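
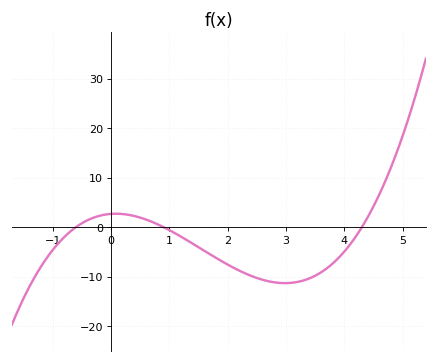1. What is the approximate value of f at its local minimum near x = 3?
-11.3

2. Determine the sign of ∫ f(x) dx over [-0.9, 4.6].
negative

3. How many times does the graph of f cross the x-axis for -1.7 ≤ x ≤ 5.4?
3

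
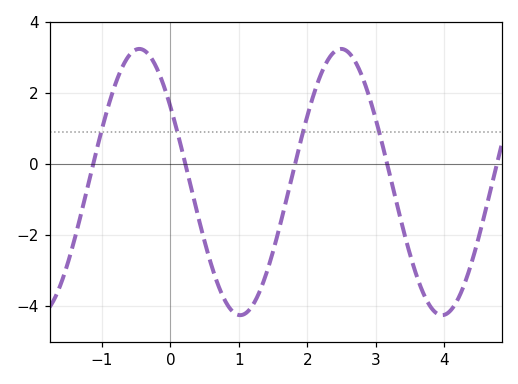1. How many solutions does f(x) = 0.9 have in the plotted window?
4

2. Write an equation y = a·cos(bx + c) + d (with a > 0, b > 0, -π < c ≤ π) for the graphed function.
y = 3.76cos(2.1x + 0.97) - 0.51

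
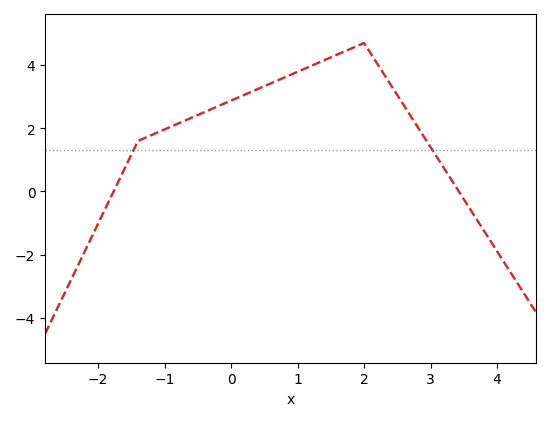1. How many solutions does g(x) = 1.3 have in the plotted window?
2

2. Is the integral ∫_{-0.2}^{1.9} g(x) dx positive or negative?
positive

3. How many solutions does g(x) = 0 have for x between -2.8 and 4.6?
2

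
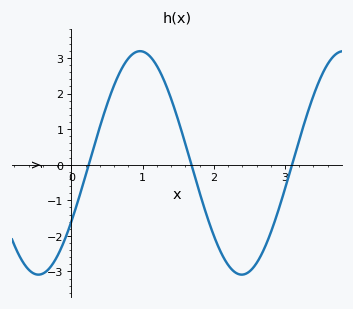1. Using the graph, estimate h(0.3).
0.4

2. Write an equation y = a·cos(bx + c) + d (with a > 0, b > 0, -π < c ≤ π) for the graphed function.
y = 3.14cos(2.2x - 2.1) + 0.05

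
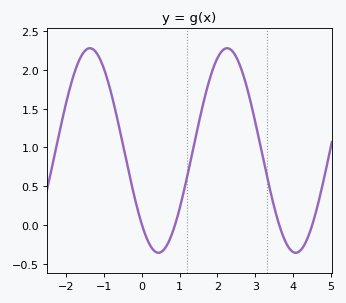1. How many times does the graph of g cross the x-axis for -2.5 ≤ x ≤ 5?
4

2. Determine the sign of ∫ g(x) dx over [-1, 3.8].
positive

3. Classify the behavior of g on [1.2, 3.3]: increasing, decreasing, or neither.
neither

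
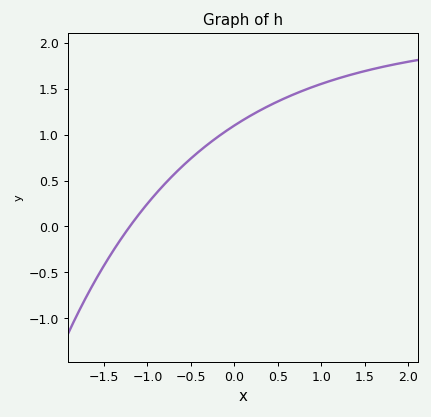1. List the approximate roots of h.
-1.2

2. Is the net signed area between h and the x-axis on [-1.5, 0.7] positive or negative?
positive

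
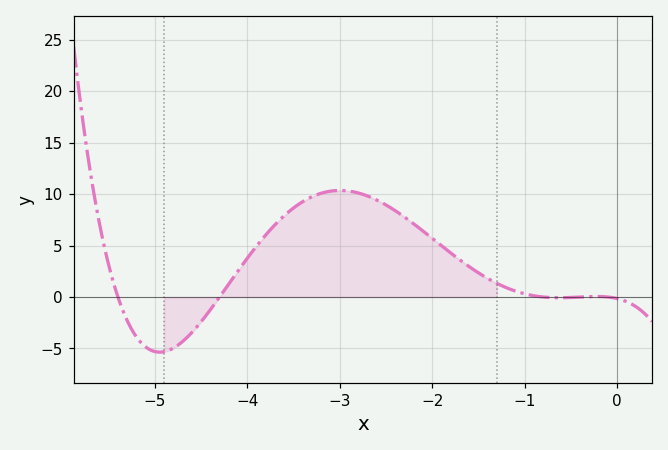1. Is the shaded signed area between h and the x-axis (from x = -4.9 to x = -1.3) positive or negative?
positive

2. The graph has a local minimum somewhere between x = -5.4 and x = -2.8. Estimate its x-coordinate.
-4.95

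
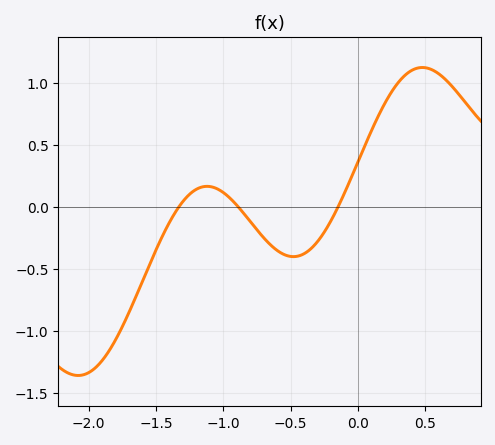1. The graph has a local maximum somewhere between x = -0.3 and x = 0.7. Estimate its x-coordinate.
0.479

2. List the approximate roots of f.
-1.33, -0.89, -0.146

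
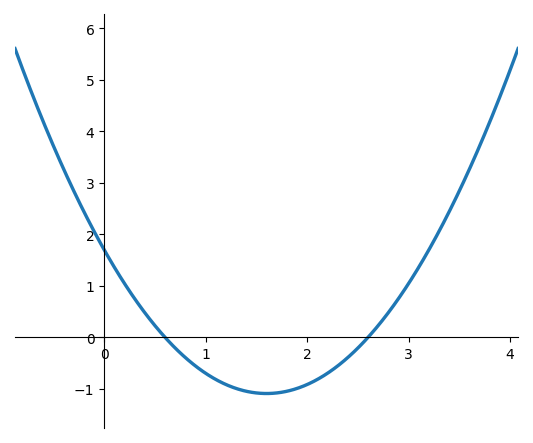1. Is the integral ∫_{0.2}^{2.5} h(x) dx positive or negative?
negative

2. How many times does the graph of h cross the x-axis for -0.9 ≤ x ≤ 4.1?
2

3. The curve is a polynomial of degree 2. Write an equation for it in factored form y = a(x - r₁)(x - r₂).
y = 1.09(x - 0.6)(x - 2.6)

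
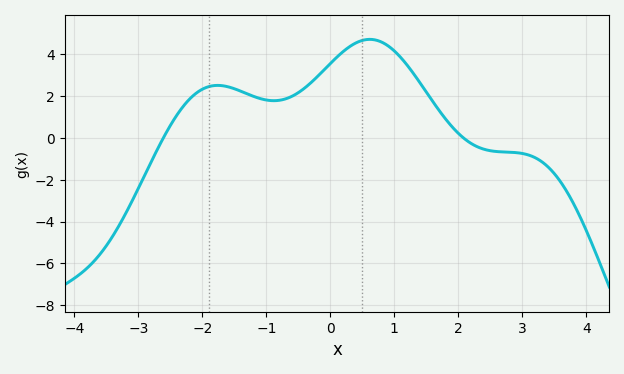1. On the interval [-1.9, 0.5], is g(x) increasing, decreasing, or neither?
neither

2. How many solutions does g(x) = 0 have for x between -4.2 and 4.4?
2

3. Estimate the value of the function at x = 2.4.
-0.539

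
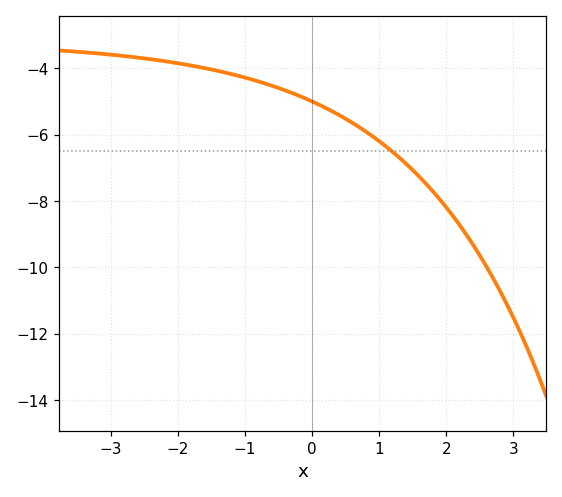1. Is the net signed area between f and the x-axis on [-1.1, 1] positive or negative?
negative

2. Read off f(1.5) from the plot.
-7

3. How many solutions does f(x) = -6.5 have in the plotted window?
1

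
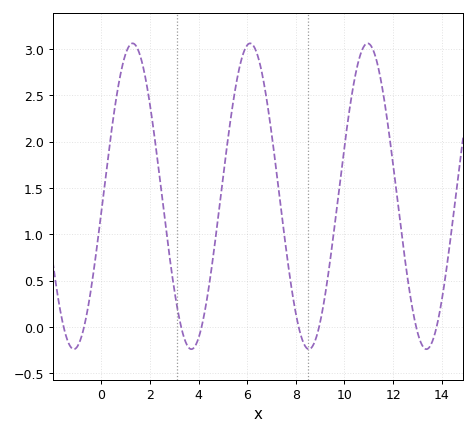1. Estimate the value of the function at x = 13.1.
-0.14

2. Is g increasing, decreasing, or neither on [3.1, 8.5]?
neither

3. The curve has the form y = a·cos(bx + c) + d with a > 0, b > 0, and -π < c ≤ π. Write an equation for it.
y = 1.65cos(1.3x - 1.67) + 1.41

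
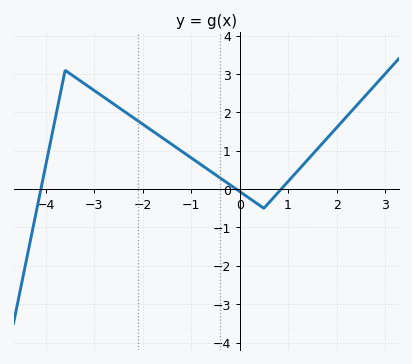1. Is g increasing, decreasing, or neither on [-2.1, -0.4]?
decreasing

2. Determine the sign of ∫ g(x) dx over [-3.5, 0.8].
positive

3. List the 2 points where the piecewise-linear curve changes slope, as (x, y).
(-3.6, 3.1); (0.5, -0.5)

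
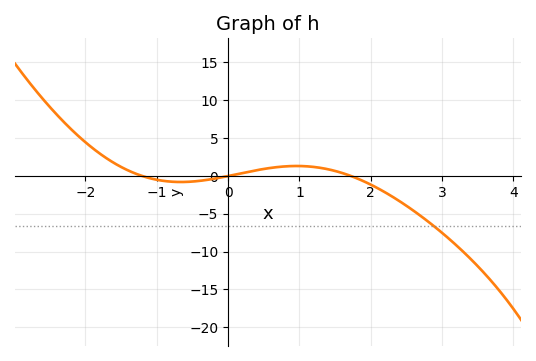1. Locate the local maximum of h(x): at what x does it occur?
1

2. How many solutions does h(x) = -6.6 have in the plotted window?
1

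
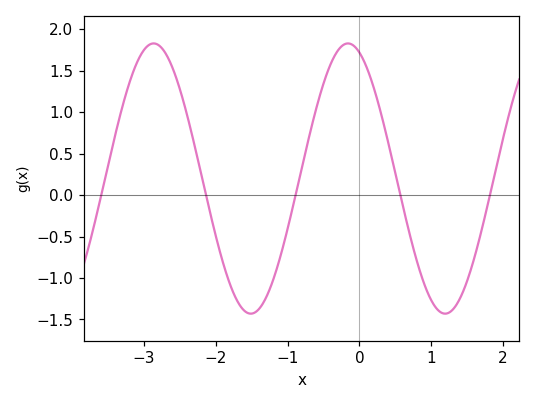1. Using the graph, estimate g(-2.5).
1.25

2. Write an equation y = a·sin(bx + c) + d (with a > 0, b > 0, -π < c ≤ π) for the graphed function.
y = 1.63sin(2.3x + 1.9) + 0.2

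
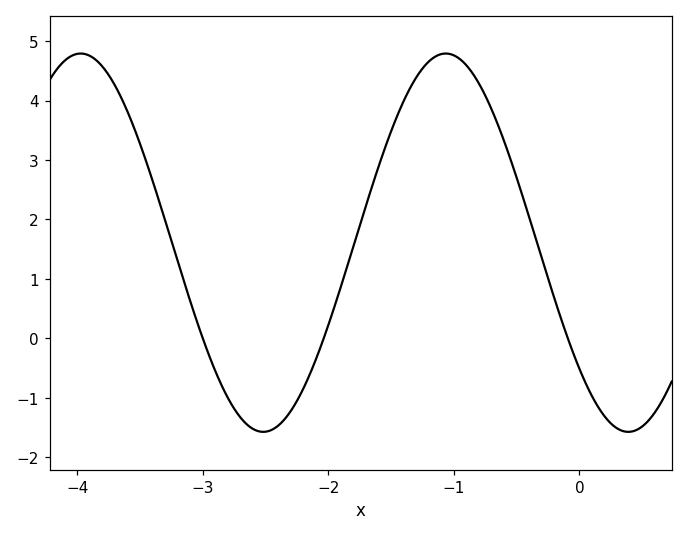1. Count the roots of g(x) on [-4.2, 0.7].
3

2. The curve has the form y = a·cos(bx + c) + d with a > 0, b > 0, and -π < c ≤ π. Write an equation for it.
y = 3.18cos(2.2x + 2.3) + 1.61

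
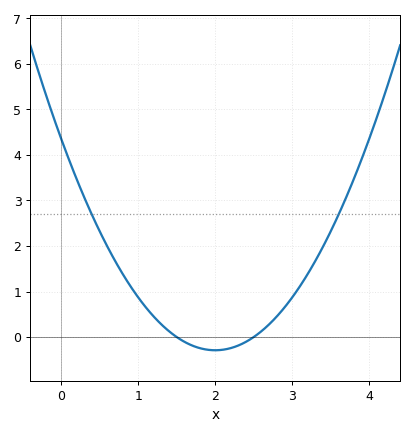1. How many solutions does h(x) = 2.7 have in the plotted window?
2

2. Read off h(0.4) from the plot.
2.68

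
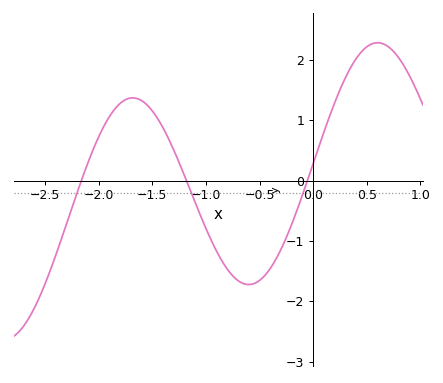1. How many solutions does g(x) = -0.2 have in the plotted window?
3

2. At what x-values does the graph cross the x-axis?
-2.16, -1.18, -0.053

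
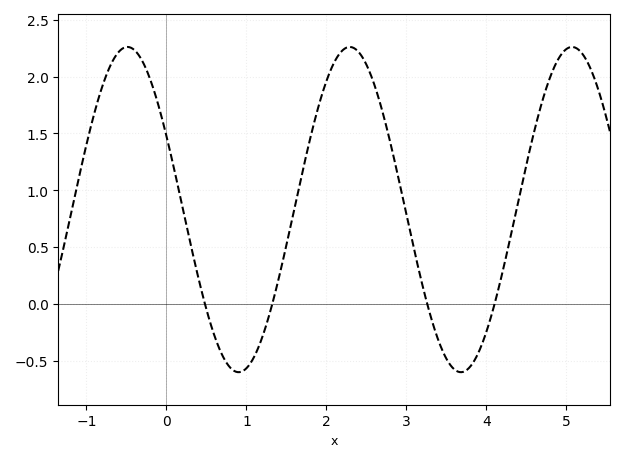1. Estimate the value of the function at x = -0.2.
1.95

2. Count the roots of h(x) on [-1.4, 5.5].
4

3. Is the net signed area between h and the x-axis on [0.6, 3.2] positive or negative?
positive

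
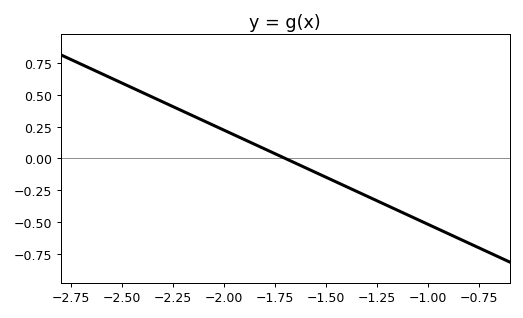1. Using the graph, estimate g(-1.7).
0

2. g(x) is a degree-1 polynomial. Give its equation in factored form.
y = -0.74(x + 1.7)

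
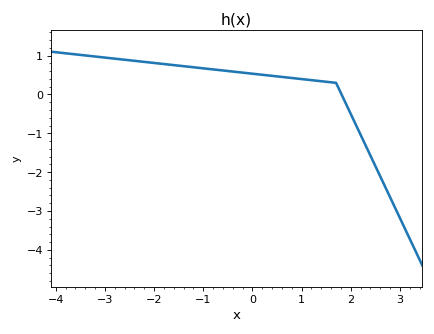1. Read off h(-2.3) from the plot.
0.851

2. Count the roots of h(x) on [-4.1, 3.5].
1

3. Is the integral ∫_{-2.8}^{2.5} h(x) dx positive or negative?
positive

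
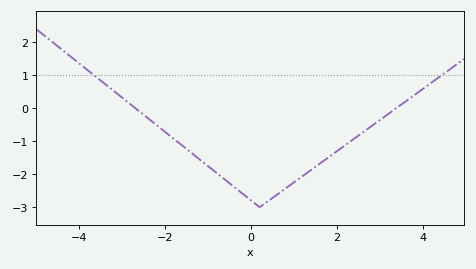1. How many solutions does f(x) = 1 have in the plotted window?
2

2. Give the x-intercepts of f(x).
-2.69, 3.38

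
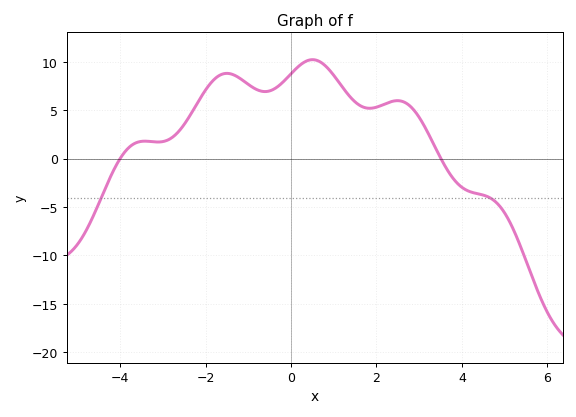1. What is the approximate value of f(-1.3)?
8.55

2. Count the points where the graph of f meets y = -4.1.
2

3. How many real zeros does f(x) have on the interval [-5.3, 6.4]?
2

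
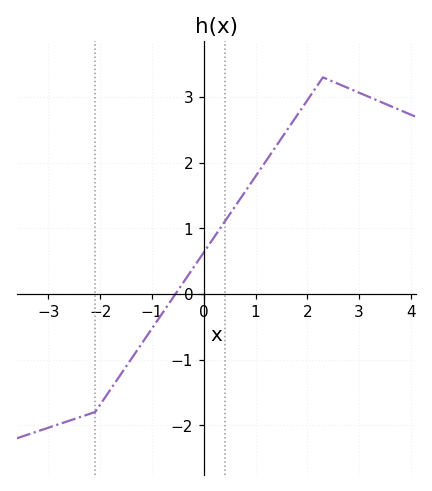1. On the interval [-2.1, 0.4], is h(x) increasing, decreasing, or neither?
increasing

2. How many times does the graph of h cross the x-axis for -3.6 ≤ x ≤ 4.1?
1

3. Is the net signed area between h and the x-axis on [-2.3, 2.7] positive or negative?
positive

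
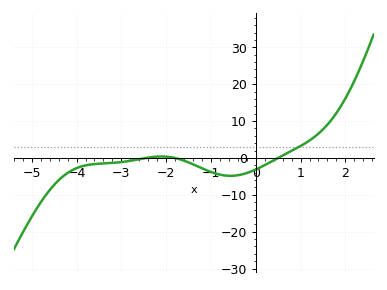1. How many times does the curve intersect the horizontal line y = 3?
1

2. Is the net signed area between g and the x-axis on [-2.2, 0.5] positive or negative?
negative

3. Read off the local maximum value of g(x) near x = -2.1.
0.376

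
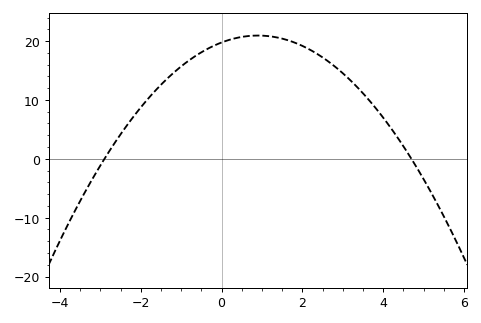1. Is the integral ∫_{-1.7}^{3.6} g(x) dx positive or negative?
positive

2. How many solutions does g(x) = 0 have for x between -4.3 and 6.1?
2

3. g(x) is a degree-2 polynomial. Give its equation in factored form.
y = -1.45(x + 2.9)(x - 4.7)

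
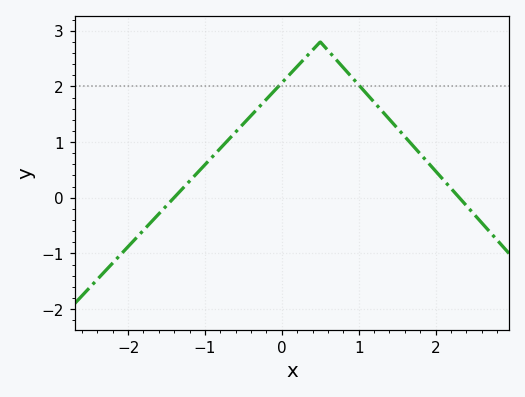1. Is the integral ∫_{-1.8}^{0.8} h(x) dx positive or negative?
positive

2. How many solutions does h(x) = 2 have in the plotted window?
2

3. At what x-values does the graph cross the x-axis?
-1.4, 2.31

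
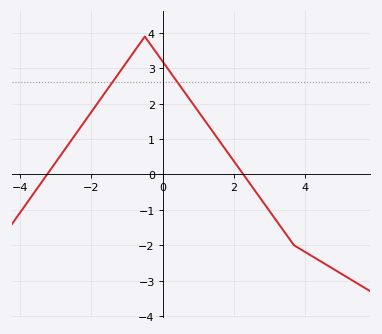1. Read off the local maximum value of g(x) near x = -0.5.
3.9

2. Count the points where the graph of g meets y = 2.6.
2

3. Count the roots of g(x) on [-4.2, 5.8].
2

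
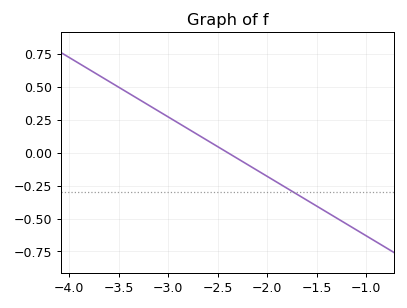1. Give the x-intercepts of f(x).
-2.4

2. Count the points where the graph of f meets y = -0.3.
1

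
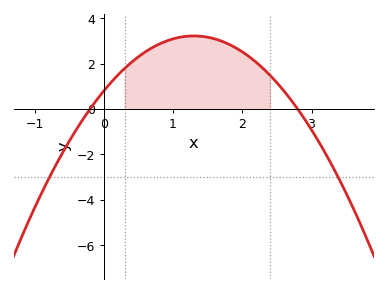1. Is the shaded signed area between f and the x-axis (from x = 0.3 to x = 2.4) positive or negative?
positive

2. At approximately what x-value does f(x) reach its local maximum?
1.3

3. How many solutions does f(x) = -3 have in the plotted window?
2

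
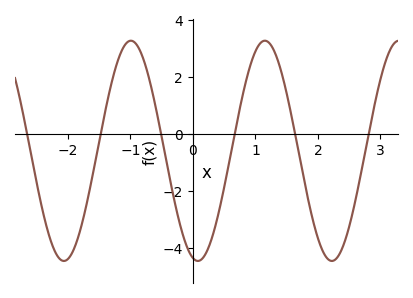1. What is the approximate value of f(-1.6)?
-1.39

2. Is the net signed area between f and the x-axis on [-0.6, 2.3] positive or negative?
negative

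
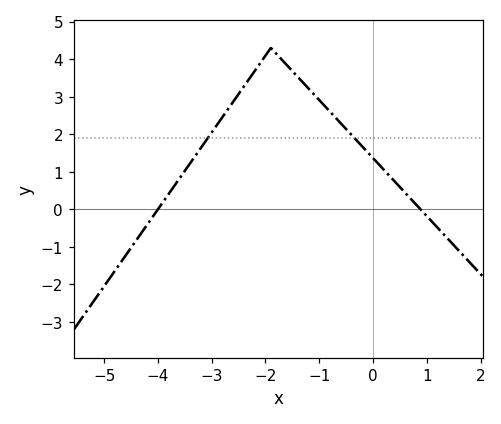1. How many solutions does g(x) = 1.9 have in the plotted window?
2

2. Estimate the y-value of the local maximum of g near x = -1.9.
4.3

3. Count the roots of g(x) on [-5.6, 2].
2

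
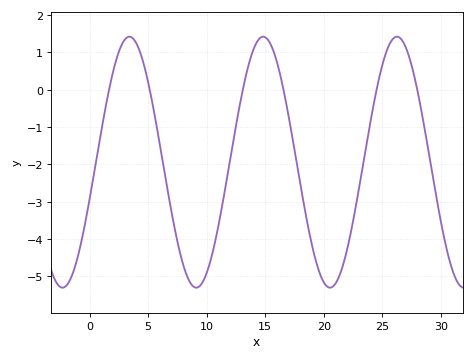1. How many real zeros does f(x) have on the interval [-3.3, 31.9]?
6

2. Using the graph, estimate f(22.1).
-4.1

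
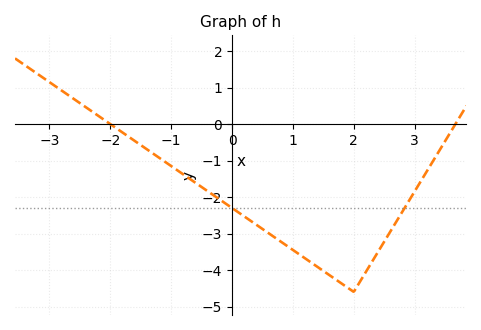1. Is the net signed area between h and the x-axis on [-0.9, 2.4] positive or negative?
negative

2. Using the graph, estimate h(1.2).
-3.68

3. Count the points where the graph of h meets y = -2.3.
2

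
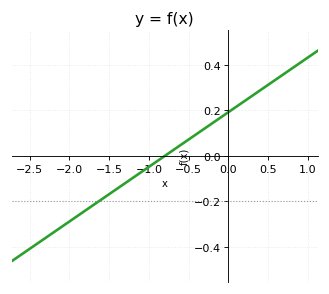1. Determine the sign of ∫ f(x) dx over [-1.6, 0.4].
positive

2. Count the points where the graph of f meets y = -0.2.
1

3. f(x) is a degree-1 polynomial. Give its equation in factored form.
y = 0.24(x + 0.8)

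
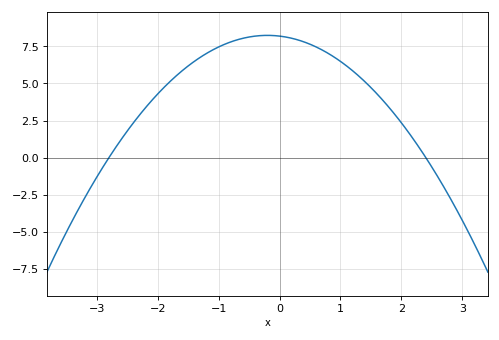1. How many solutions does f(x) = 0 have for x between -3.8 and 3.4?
2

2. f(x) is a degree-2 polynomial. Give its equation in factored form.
y = -1.22(x + 2.8)(x - 2.4)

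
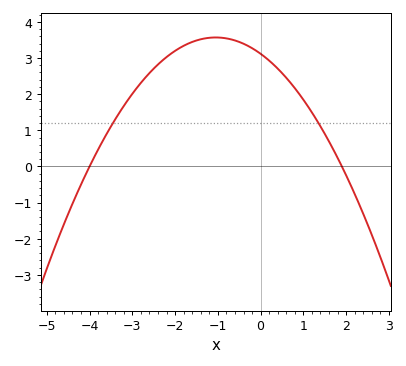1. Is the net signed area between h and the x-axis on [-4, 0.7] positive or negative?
positive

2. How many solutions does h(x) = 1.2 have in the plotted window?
2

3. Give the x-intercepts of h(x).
-4, 1.8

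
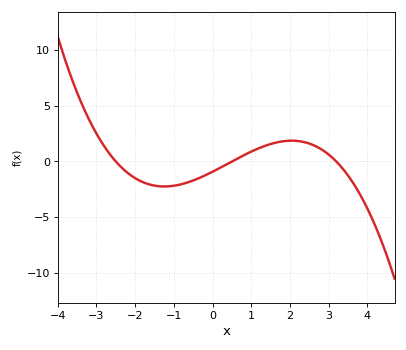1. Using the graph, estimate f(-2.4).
-0.374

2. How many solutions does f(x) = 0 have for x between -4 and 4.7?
3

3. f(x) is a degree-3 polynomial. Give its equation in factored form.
y = -0.23(x + 2.5)(x - 0.5)(x - 3.2)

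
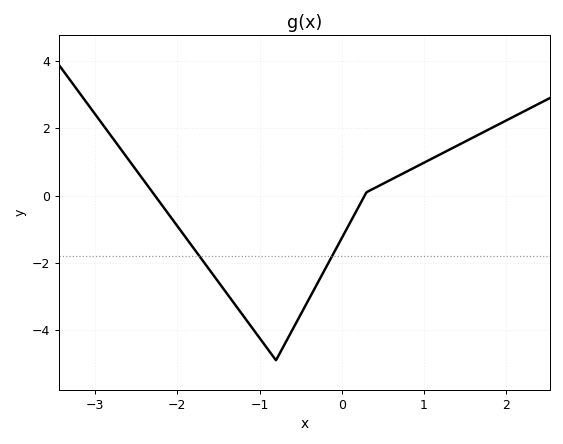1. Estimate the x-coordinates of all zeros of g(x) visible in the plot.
-2.3, 0.3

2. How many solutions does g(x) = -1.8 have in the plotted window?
2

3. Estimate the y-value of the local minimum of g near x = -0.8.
-4.8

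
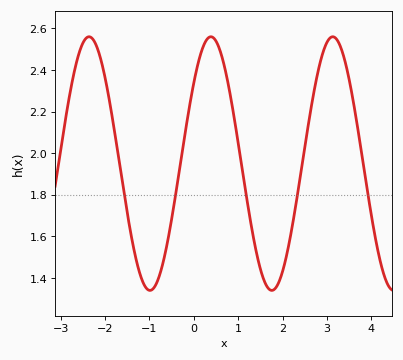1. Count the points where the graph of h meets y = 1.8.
5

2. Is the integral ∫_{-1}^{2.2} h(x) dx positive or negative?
positive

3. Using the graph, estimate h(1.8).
1.34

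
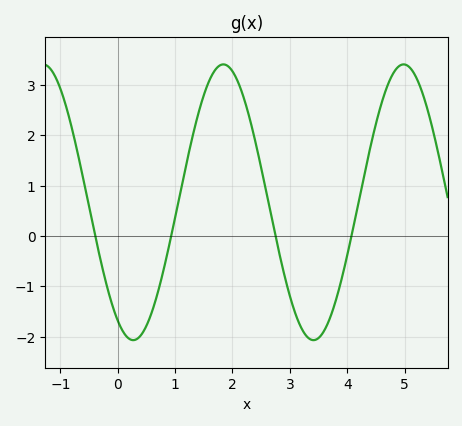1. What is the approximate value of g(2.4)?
1.87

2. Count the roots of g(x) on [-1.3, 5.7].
4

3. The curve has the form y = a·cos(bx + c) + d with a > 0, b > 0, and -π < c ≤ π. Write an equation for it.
y = 2.74cos(2x + 2.6) + 0.67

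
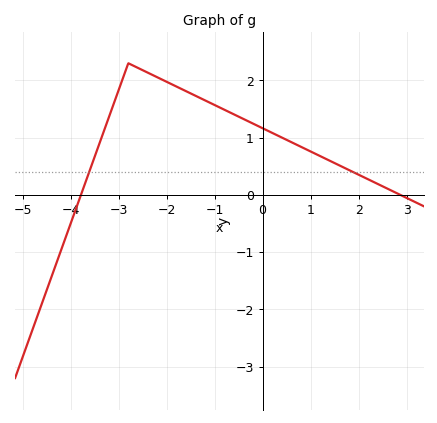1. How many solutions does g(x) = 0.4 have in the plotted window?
2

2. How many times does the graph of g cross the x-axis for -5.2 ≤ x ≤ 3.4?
2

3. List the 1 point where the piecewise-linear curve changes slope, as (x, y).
(-2.8, 2.3)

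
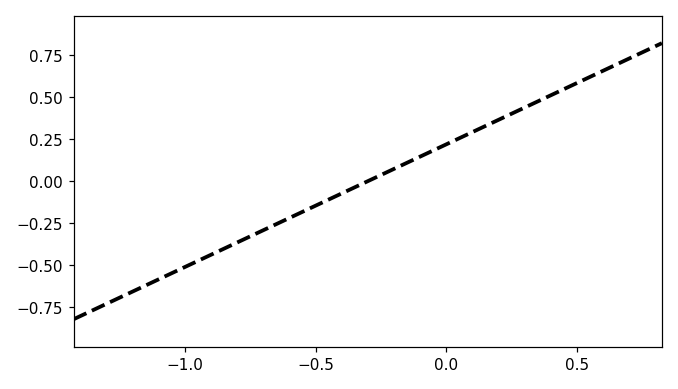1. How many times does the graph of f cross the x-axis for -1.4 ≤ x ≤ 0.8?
1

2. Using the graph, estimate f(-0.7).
-0.292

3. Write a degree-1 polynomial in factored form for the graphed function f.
y = 0.73(x + 0.3)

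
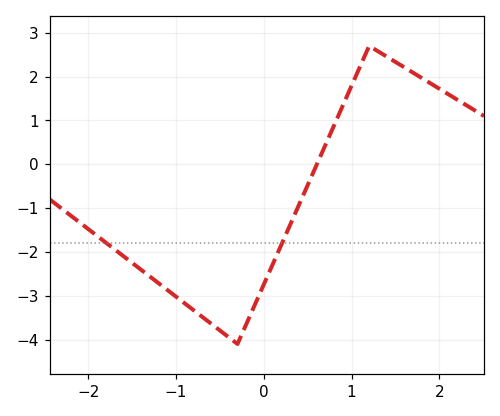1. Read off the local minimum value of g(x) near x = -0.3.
-4.1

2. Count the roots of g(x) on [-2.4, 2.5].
1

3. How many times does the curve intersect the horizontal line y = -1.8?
2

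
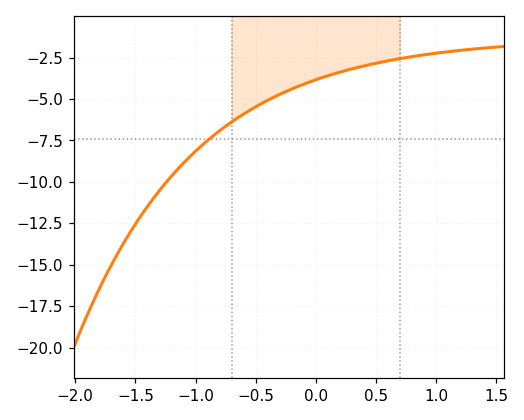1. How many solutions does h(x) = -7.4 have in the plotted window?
1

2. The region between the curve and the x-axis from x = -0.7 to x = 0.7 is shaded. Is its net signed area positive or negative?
negative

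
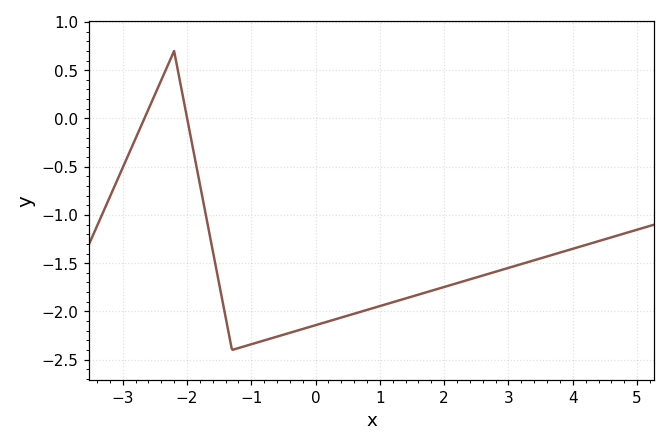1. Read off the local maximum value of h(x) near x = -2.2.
0.7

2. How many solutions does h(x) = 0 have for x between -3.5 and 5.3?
2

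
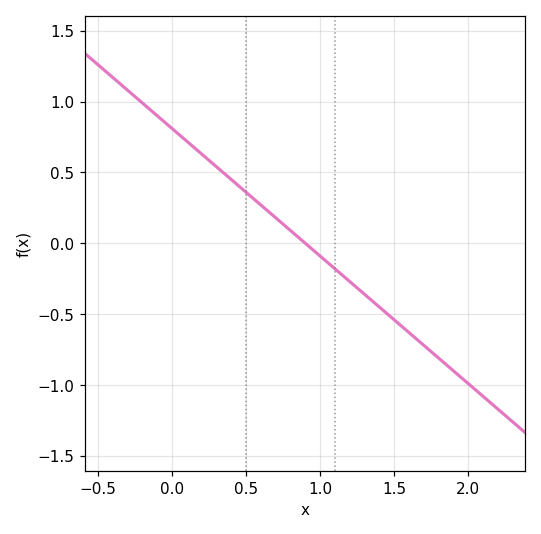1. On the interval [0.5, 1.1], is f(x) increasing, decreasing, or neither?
decreasing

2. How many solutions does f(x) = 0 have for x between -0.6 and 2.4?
1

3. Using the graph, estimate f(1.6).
-0.63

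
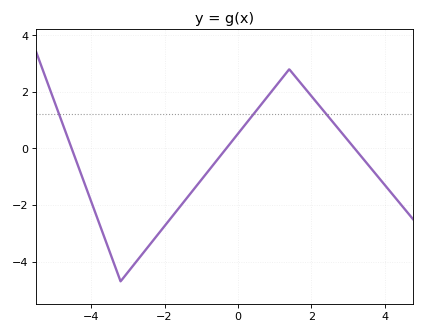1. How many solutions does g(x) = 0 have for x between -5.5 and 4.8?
3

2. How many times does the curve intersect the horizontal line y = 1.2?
3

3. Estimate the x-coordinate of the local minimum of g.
-3.2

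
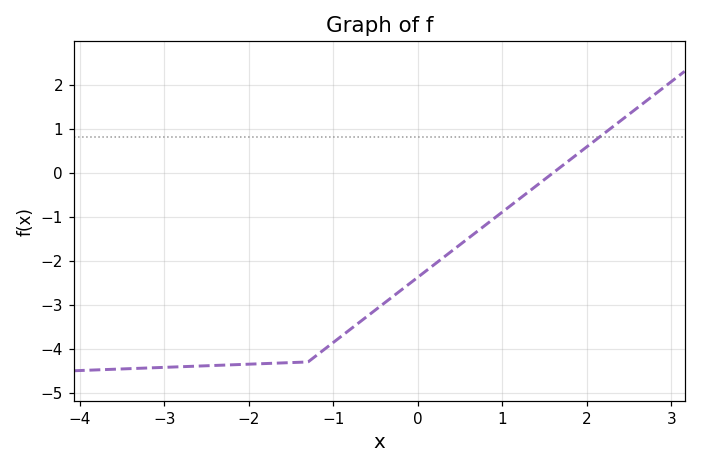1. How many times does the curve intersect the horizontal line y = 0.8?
1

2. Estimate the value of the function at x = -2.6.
-4.4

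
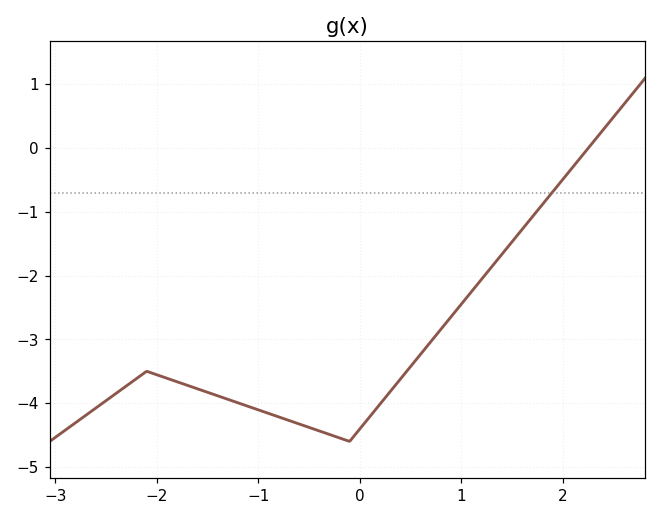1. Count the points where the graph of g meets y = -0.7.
1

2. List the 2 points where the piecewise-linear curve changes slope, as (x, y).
(-2.1, -3.5); (-0.1, -4.6)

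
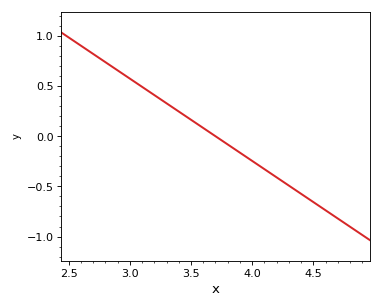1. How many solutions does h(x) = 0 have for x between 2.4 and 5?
1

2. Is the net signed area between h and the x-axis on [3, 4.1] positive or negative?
positive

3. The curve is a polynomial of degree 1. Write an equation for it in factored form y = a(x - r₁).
y = -0.82(x - 3.7)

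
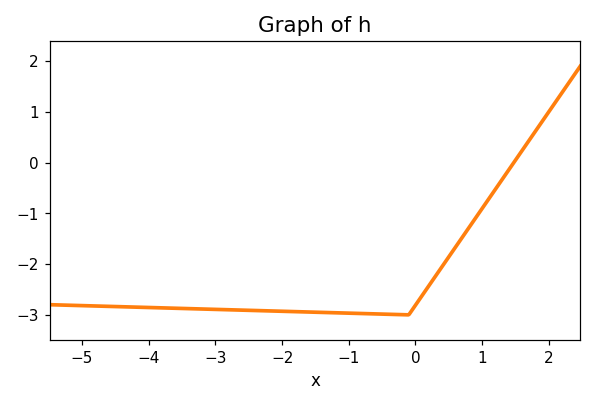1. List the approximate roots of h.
1.47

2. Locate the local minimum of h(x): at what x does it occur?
-0.103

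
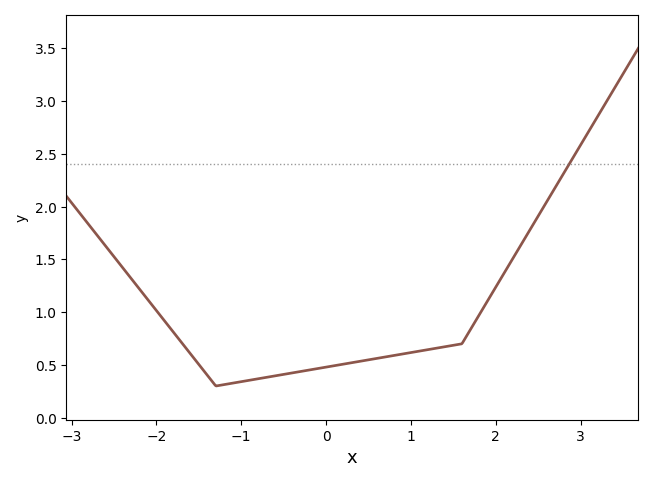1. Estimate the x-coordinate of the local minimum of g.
-1.3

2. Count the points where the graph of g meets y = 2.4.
1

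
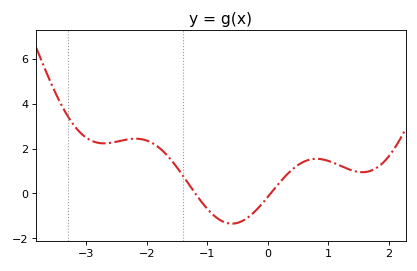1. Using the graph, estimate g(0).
-0.162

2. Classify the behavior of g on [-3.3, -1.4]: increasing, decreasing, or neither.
neither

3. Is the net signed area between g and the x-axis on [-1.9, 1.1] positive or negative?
positive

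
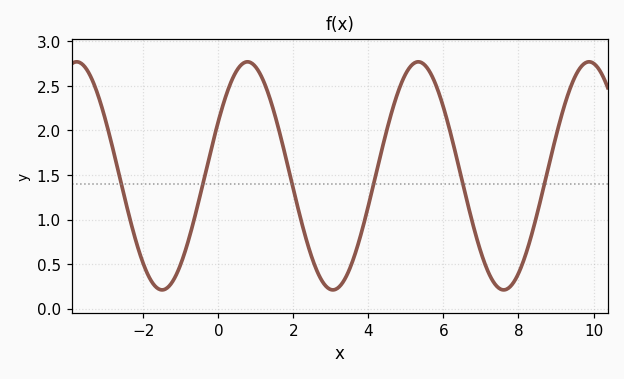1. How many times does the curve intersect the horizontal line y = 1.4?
6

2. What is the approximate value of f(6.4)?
1.6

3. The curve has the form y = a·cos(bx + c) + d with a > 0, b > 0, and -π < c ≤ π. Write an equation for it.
y = 1.28cos(1.4x - 1.1) + 1.49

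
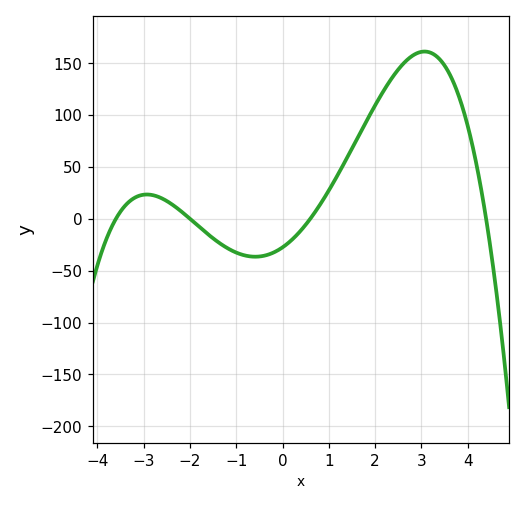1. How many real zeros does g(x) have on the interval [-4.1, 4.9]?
4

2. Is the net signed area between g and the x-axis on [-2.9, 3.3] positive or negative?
positive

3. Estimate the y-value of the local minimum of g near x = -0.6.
-36.5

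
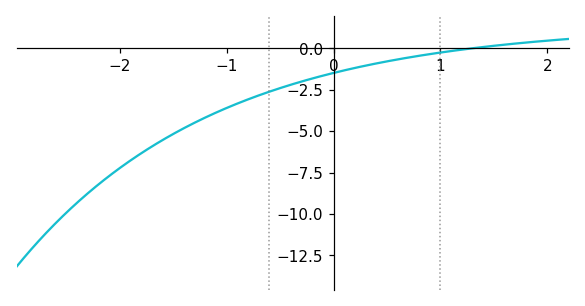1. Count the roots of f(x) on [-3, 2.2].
1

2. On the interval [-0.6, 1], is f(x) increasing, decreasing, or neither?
increasing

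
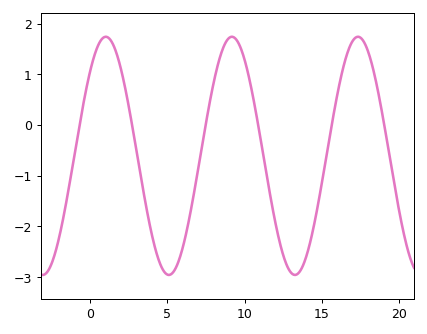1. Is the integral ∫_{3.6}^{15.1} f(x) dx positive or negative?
negative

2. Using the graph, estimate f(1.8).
1.32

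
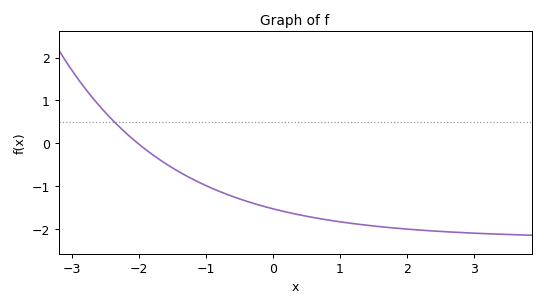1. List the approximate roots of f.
-2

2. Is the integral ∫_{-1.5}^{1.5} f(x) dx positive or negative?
negative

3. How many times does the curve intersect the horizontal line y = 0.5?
1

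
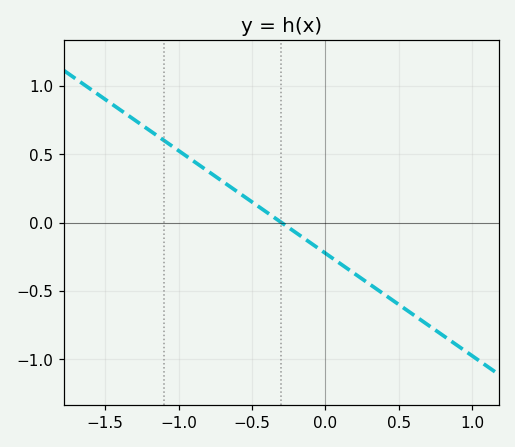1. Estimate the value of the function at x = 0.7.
-0.75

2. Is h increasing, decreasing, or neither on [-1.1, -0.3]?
decreasing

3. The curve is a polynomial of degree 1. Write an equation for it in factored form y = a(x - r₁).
y = -0.75(x + 0.3)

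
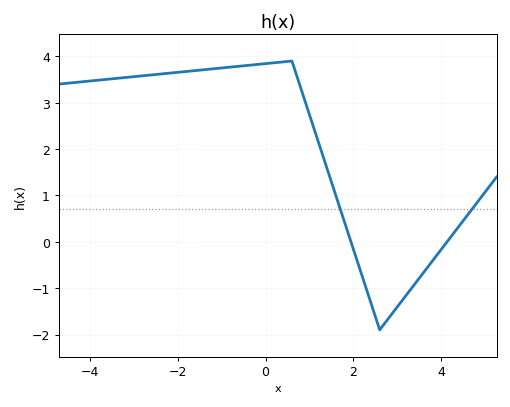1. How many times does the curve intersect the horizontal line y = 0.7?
2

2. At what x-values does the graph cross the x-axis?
2, 4.2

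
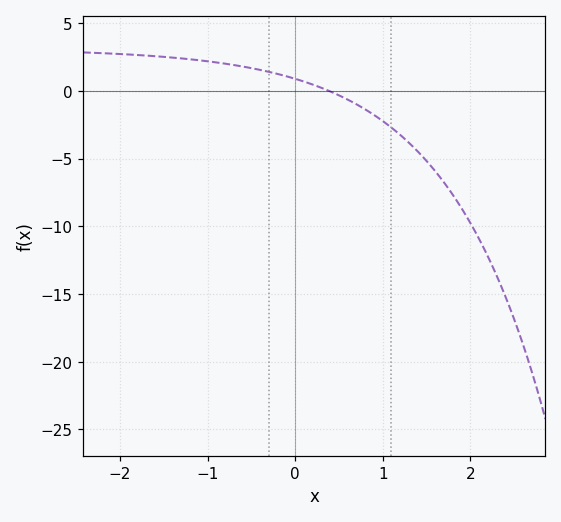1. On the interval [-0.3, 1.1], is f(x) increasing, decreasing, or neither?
decreasing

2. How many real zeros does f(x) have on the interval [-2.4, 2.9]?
1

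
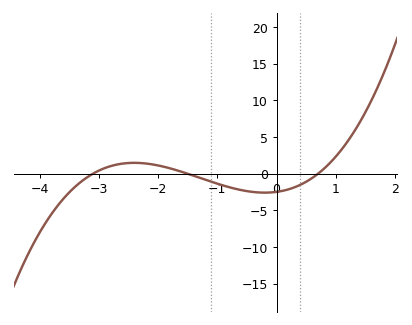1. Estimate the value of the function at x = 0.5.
-1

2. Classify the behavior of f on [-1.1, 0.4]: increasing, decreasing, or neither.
neither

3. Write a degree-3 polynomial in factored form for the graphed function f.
y = 0.76(x + 3.1)(x + 1.5)(x - 0.7)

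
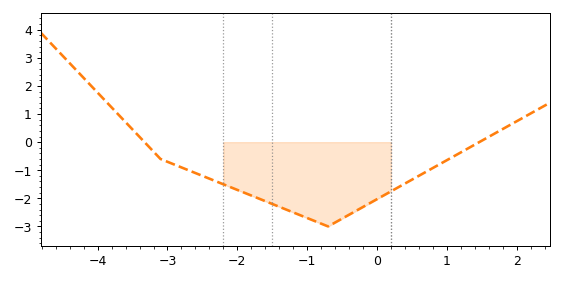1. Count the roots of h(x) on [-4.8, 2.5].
2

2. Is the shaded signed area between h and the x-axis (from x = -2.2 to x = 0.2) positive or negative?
negative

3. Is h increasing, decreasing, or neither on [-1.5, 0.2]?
neither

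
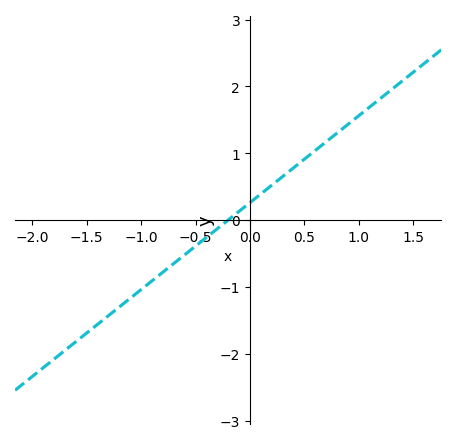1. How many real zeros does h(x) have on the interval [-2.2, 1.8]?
1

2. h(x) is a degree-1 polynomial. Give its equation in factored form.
y = 1.3(x + 0.2)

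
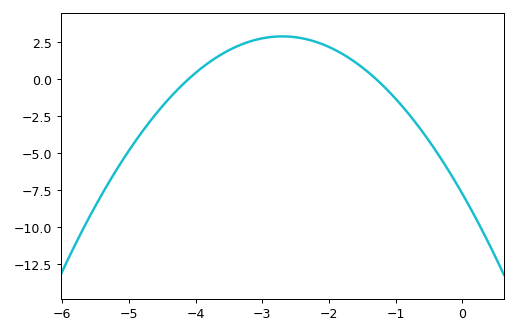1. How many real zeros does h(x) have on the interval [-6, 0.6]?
2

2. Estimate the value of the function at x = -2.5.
2.8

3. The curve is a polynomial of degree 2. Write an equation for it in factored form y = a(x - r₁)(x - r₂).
y = -1.46(x + 4.1)(x + 1.3)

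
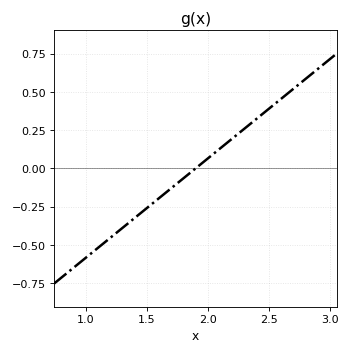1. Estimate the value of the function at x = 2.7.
0.52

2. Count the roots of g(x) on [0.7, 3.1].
1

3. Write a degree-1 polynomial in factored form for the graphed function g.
y = 0.65(x - 1.9)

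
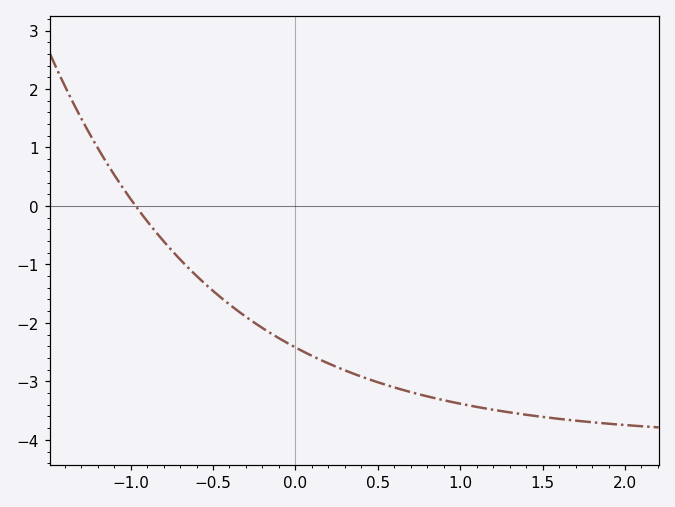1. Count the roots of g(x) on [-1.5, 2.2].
1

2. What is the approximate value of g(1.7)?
-3.7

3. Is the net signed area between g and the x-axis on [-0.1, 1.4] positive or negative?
negative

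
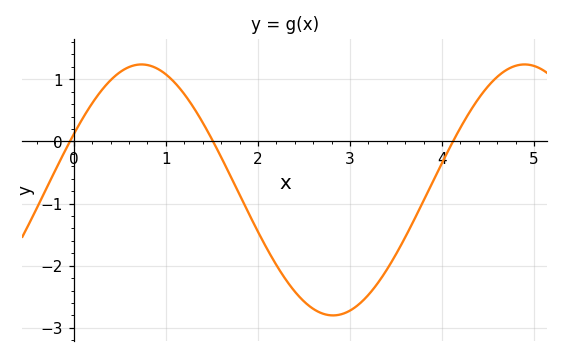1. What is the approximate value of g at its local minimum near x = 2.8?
-2.8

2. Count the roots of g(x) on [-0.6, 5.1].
3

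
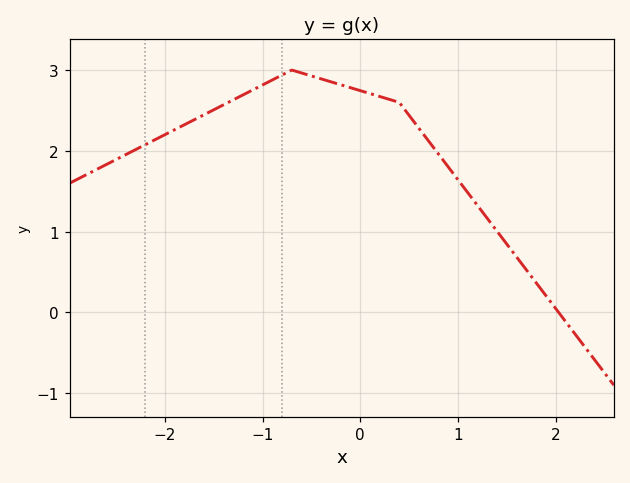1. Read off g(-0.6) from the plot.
3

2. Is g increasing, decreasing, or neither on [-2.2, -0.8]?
increasing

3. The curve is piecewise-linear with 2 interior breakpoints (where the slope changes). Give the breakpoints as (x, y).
(-0.7, 3); (0.4, 2.6)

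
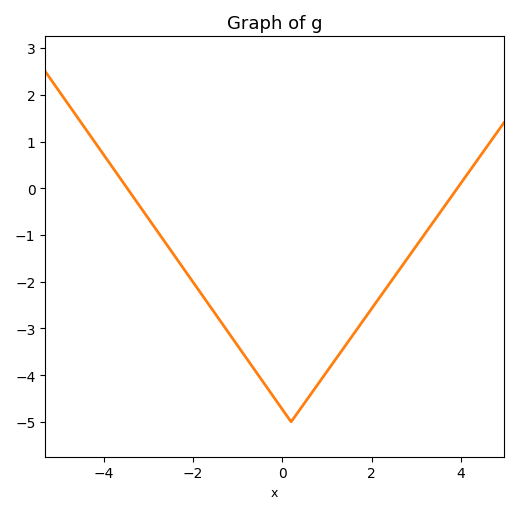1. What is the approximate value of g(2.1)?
-2.4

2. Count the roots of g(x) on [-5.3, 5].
2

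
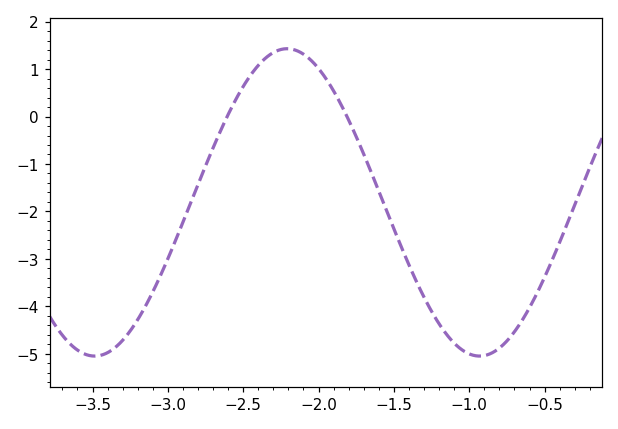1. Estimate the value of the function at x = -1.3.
-3.8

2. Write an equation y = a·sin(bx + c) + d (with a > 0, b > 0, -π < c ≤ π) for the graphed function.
y = 3.24sin(2.5x + 0.72) - 1.81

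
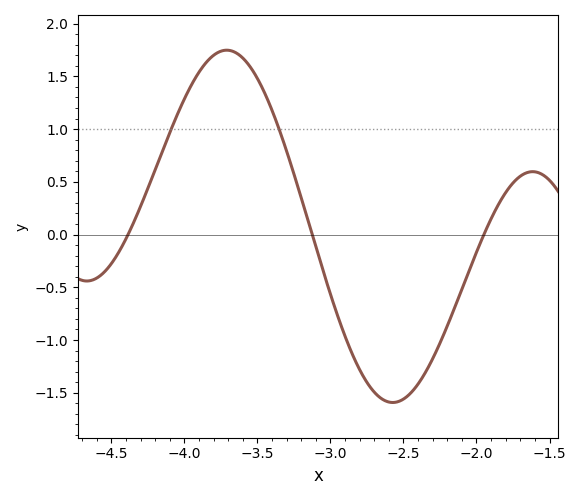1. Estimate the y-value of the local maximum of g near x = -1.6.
0.596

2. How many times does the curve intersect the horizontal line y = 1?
2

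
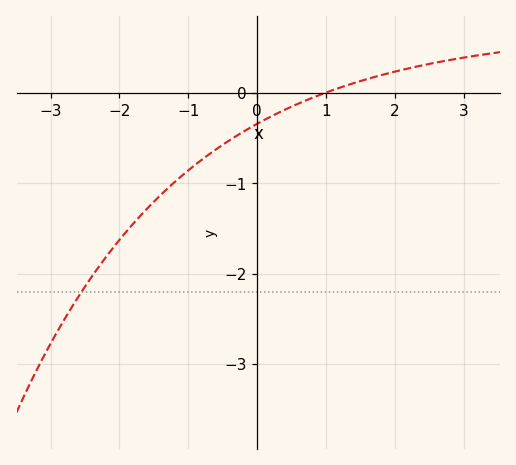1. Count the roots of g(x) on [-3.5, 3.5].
1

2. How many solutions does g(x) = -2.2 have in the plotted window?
1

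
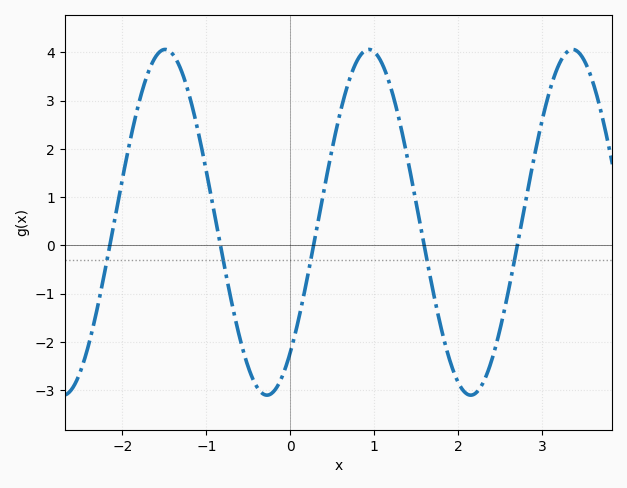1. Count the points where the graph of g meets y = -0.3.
5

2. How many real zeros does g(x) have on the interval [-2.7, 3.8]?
5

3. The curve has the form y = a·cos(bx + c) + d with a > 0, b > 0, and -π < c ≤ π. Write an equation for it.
y = 3.58cos(2.59x - 2.42) + 0.48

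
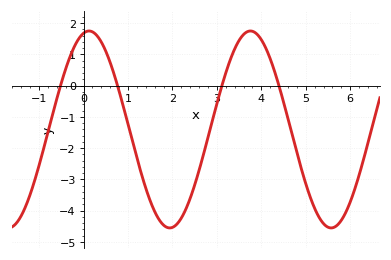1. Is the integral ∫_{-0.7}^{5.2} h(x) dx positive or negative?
negative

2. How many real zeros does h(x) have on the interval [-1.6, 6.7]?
4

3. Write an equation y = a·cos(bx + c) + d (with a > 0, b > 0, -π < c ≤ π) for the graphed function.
y = 3.15cos(1.73x - 0.212) - 1.4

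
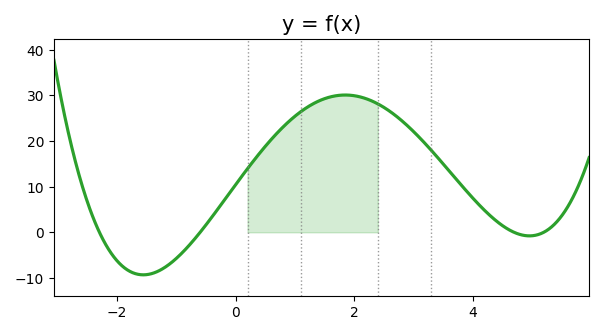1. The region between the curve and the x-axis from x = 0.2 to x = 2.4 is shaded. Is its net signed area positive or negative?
positive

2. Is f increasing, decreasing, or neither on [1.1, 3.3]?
neither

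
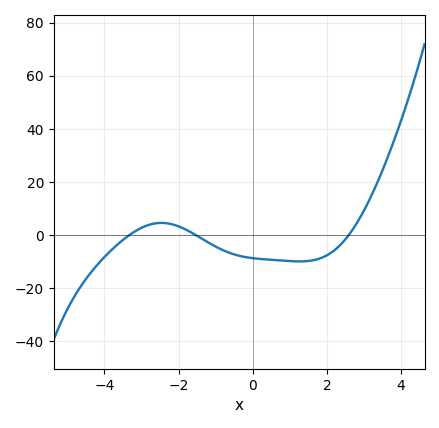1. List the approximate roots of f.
-3.4, -1.6, 2.6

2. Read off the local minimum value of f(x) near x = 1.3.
-10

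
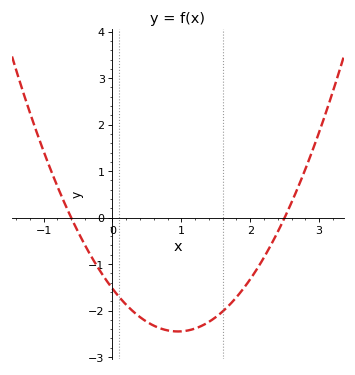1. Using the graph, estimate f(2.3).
-0.592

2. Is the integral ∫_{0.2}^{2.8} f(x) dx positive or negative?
negative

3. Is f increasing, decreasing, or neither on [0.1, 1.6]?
neither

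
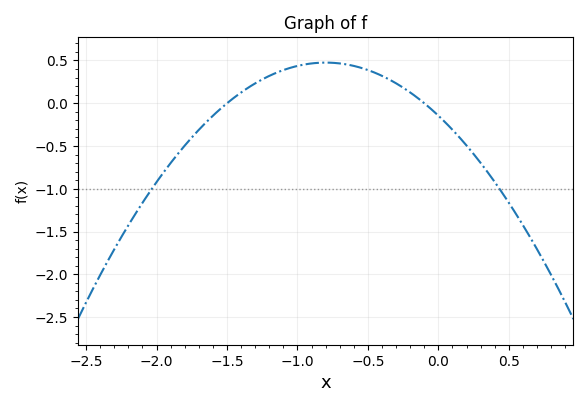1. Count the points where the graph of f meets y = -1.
2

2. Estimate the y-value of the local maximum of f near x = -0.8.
0.475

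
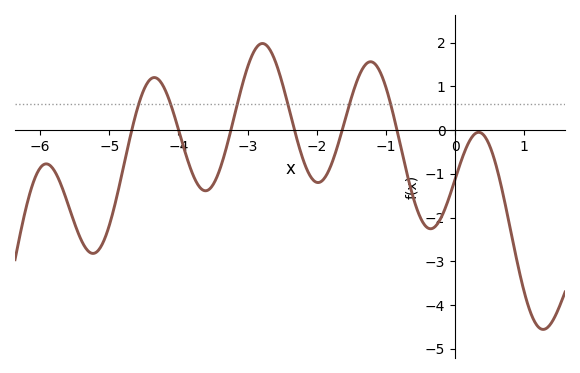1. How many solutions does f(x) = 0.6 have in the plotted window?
6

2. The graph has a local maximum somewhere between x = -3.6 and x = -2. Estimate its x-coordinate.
-2.78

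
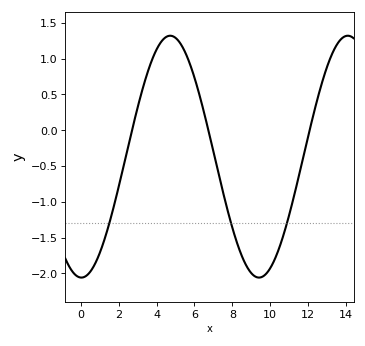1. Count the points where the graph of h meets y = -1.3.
3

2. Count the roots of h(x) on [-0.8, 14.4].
3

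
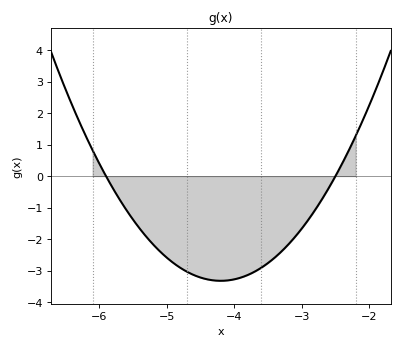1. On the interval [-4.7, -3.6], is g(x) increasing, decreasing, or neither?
neither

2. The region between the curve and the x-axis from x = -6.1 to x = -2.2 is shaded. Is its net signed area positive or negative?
negative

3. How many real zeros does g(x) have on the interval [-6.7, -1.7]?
2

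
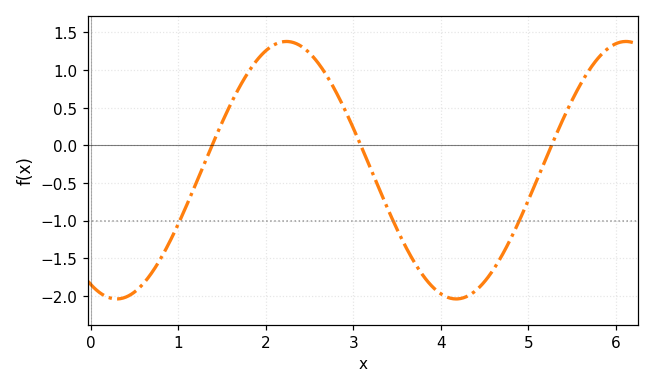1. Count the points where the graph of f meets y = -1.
3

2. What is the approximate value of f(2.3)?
1.37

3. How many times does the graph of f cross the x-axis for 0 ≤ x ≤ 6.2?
3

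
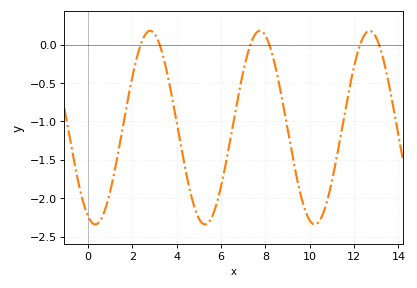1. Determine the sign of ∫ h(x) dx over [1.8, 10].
negative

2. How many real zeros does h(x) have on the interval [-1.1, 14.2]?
6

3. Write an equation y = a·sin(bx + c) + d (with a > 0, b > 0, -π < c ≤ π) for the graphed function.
y = 1.26sin(1.3x - 2) - 1.08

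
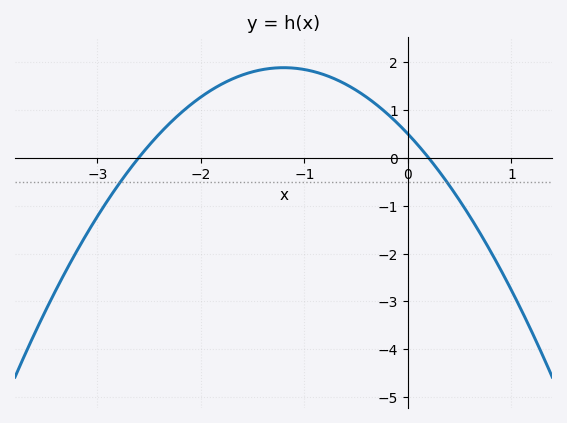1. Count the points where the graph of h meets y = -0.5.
2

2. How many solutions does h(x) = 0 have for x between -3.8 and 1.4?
2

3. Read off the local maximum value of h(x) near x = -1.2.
1.88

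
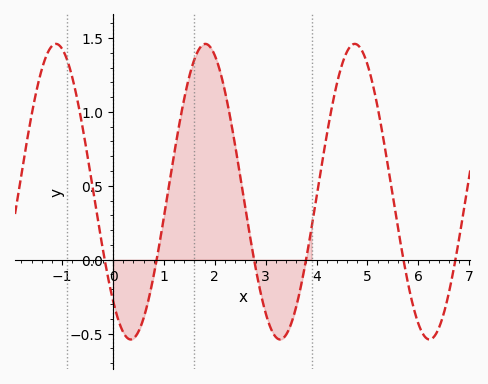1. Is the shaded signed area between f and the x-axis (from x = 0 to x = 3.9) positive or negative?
positive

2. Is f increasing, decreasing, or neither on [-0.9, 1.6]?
neither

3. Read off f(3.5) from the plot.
-0.433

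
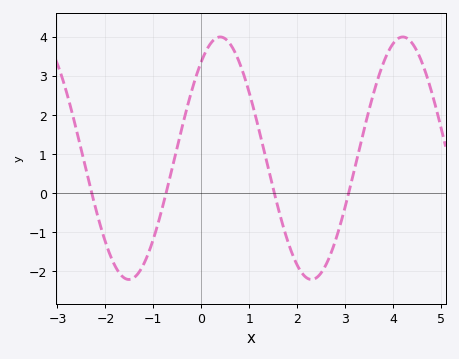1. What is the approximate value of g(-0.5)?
1.19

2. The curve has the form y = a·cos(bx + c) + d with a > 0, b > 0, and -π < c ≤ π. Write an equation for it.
y = 3.1cos(1.65x - 0.65) + 0.89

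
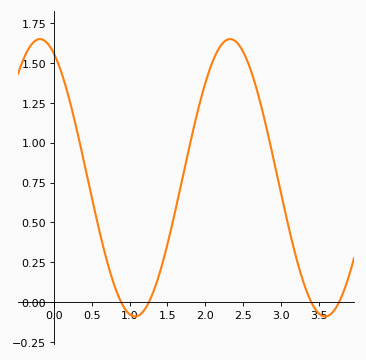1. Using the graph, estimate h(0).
1.56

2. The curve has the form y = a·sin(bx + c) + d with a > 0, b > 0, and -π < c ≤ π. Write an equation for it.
y = 0.87sin(2.5x + 2) + 0.78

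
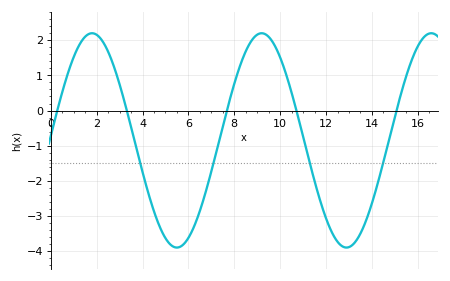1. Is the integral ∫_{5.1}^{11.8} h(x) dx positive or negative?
negative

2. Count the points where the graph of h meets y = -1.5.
4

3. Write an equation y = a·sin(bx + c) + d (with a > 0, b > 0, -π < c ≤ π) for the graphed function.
y = 3.05sin(0.85x + 0.04) - 0.85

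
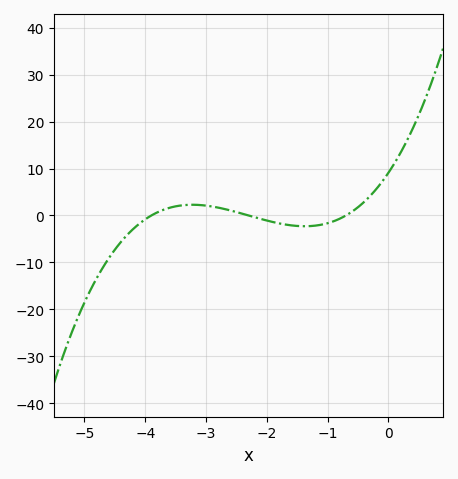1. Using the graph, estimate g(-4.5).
-7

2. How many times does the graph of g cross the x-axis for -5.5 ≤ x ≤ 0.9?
3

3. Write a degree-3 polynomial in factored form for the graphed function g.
y = 1.45(x + 3.9)(x + 2.3)(x + 0.7)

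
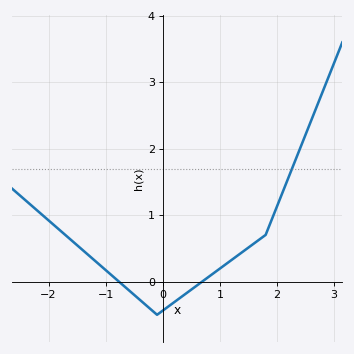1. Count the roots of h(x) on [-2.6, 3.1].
2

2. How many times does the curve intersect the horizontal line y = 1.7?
1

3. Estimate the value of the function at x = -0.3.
-0.35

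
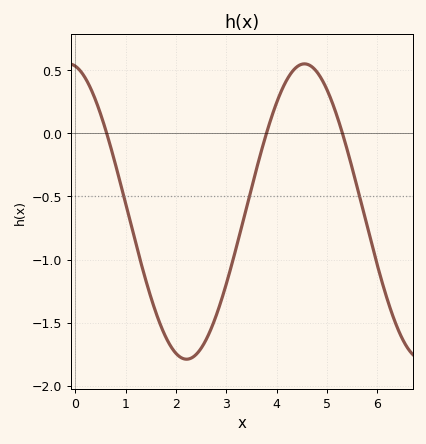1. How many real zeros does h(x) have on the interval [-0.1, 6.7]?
3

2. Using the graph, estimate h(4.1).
0.34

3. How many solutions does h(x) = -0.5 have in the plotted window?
3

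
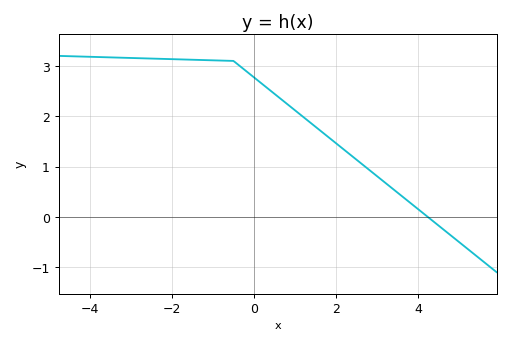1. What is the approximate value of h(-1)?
3.11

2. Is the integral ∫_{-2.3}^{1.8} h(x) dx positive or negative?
positive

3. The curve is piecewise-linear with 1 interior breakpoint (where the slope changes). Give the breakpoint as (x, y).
(-0.5, 3.1)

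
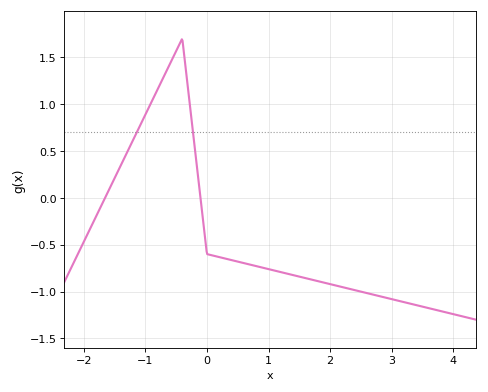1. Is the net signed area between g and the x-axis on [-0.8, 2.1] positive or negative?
negative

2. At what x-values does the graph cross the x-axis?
-1.7, -0.1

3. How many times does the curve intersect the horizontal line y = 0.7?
2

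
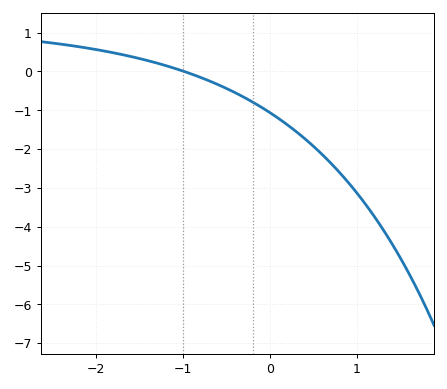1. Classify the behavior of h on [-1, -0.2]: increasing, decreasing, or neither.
decreasing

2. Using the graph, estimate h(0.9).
-2.86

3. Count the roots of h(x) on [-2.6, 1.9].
1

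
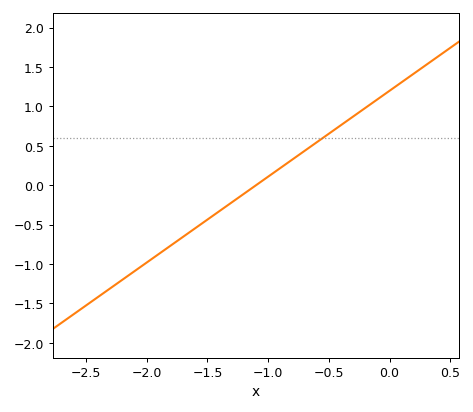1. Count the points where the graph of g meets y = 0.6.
1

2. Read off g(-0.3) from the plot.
0.85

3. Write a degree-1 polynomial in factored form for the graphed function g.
y = 1.09(x + 1.1)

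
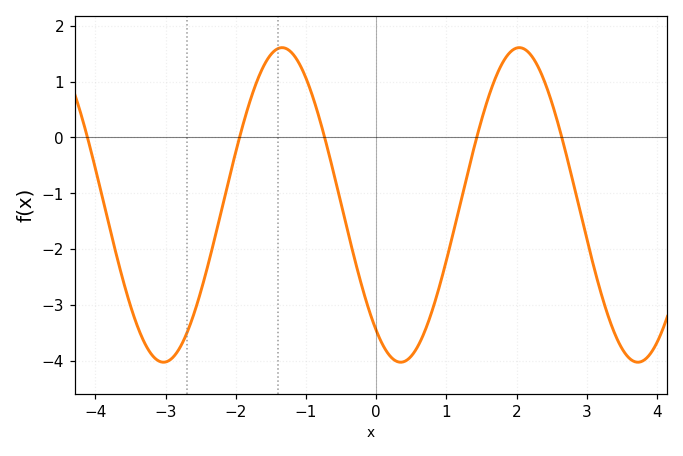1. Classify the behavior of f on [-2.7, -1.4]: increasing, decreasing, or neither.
increasing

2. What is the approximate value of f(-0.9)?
0.719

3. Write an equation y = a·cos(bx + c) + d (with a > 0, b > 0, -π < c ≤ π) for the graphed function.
y = 2.82cos(1.86x + 2.49) - 1.21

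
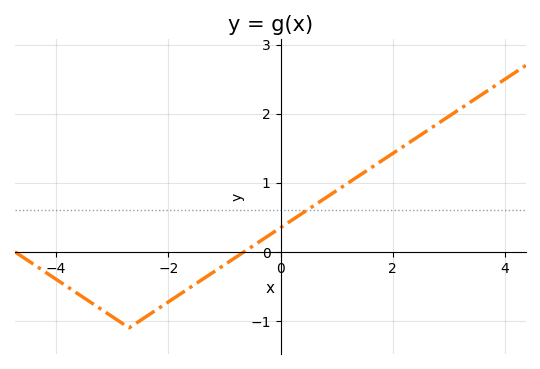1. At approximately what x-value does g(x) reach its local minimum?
-2.6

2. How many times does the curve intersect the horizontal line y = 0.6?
1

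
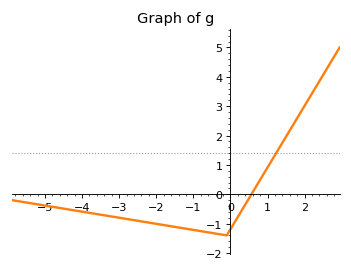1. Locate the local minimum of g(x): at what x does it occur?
-0.104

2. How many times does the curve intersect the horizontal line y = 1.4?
1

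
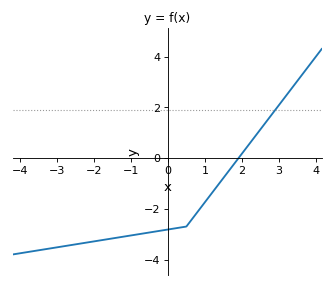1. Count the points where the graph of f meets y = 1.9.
1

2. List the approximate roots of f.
2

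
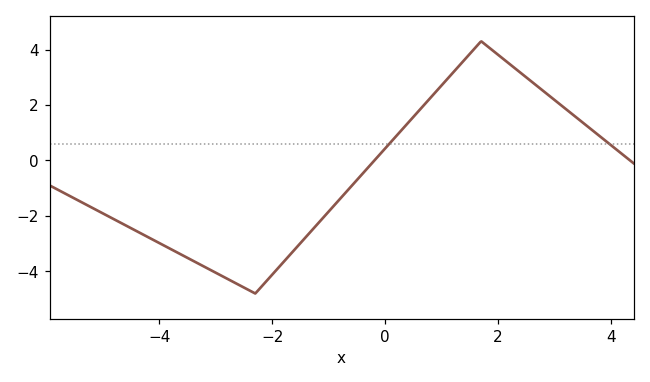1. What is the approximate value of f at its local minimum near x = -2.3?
-4.8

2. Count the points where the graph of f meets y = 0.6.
2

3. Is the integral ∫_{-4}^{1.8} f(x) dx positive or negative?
negative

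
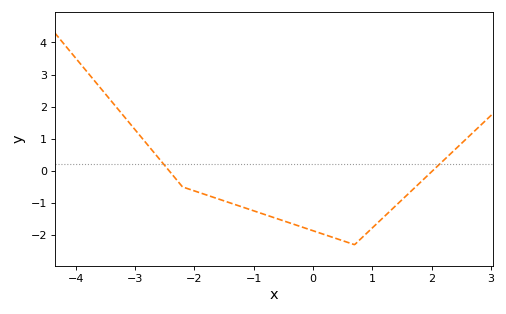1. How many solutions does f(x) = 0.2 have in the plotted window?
2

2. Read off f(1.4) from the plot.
-1.07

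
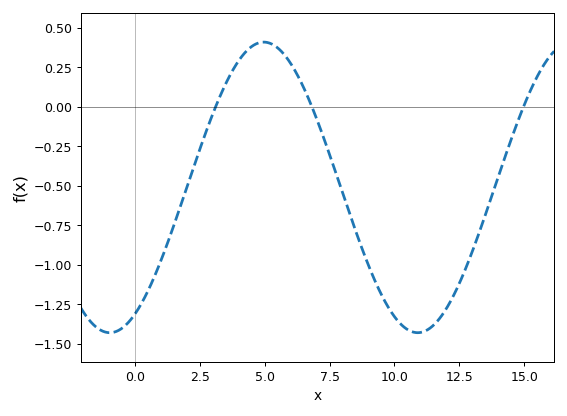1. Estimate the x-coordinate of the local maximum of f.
5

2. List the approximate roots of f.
3, 7, 15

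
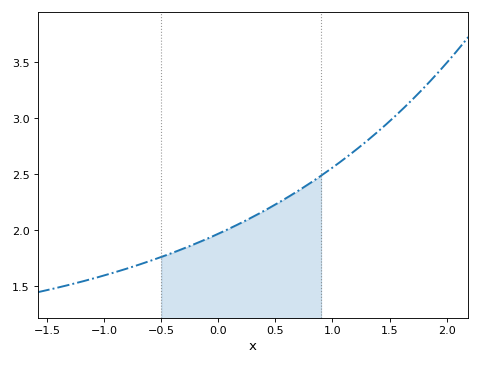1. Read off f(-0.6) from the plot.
1.75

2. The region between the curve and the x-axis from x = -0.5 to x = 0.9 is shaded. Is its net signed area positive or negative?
positive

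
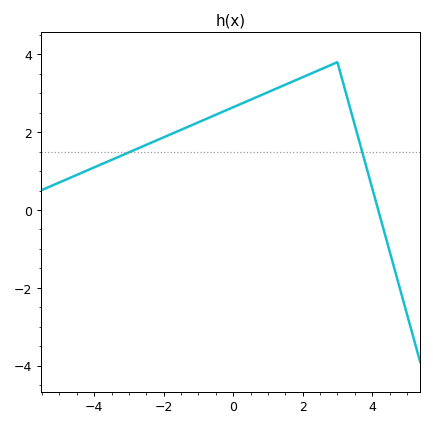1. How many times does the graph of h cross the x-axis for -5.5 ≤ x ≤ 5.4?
1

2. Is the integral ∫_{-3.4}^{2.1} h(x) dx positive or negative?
positive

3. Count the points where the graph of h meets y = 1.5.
2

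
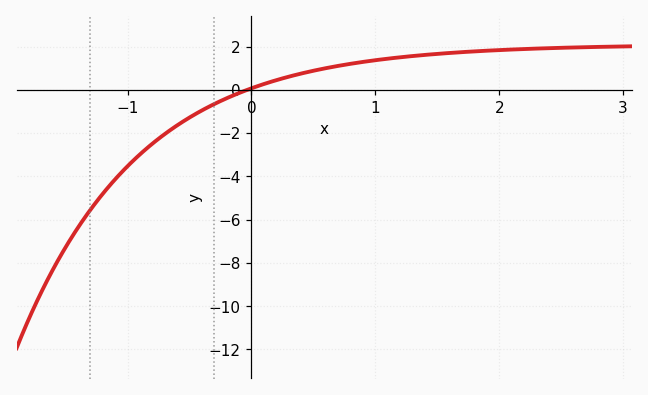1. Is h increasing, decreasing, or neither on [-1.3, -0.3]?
increasing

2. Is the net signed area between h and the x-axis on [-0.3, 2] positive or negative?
positive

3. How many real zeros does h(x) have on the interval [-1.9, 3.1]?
1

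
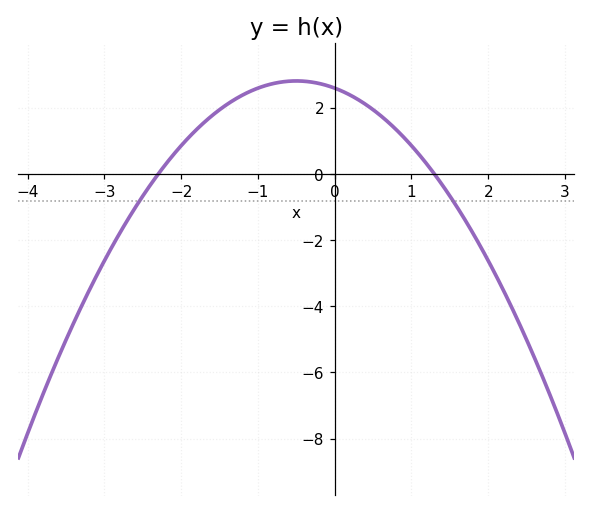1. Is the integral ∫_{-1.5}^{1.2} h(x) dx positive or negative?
positive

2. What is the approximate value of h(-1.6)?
1.8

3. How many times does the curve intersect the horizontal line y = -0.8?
2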